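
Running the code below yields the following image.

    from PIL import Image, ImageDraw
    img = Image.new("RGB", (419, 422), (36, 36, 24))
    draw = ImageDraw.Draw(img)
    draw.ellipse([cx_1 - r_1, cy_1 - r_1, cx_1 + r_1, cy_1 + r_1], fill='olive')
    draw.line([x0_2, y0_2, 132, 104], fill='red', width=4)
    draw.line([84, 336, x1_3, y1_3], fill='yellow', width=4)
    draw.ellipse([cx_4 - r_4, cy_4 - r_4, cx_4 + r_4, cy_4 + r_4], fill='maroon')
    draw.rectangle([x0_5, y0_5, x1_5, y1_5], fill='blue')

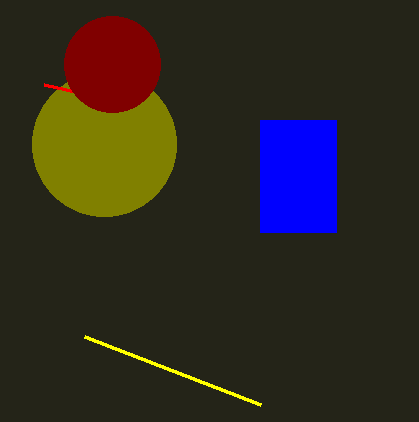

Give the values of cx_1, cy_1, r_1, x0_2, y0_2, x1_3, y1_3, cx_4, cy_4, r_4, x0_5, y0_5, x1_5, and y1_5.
cx_1 = 104, cy_1 = 144, r_1 = 72, x0_2 = 44, y0_2 = 84, x1_3 = 260, y1_3 = 404, cx_4 = 112, cy_4 = 64, r_4 = 48, x0_5 = 260, y0_5 = 120, x1_5 = 336, y1_5 = 232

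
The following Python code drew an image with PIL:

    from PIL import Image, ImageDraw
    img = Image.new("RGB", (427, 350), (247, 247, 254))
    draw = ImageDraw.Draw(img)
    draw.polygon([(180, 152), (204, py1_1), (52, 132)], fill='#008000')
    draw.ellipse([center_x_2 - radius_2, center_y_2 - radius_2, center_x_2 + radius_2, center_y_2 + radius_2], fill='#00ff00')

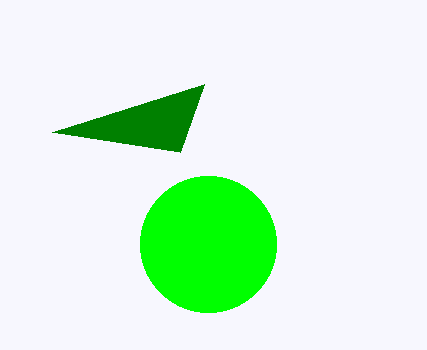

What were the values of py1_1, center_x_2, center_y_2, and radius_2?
py1_1 = 84
center_x_2 = 208
center_y_2 = 244
radius_2 = 68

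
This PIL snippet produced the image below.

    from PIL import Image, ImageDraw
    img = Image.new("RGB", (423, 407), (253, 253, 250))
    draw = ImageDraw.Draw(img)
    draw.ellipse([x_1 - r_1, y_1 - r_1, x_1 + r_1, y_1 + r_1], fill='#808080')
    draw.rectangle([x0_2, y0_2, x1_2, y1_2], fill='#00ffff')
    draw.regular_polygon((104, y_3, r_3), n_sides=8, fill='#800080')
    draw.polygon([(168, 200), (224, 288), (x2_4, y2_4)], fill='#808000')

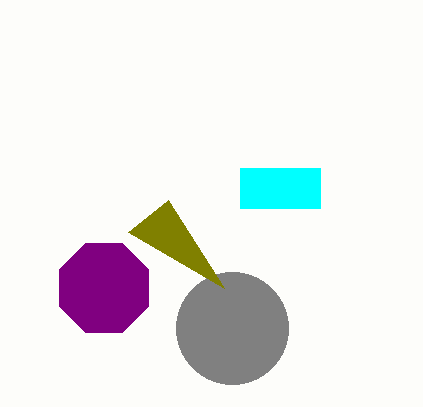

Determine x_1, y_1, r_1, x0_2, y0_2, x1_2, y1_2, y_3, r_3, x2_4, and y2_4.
x_1 = 232; y_1 = 328; r_1 = 56; x0_2 = 240; y0_2 = 168; x1_2 = 320; y1_2 = 208; y_3 = 288; r_3 = 48; x2_4 = 128; y2_4 = 232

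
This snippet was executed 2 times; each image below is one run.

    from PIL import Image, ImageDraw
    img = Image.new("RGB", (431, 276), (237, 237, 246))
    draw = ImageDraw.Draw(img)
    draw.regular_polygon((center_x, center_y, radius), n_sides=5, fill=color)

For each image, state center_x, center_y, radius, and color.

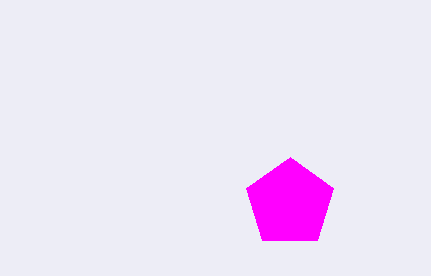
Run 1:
center_x = 290, center_y = 203, radius = 46, color = 'magenta'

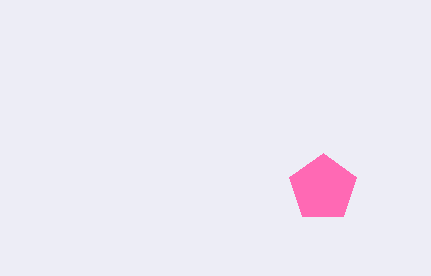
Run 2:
center_x = 323, center_y = 188, radius = 35, color = 'hotpink'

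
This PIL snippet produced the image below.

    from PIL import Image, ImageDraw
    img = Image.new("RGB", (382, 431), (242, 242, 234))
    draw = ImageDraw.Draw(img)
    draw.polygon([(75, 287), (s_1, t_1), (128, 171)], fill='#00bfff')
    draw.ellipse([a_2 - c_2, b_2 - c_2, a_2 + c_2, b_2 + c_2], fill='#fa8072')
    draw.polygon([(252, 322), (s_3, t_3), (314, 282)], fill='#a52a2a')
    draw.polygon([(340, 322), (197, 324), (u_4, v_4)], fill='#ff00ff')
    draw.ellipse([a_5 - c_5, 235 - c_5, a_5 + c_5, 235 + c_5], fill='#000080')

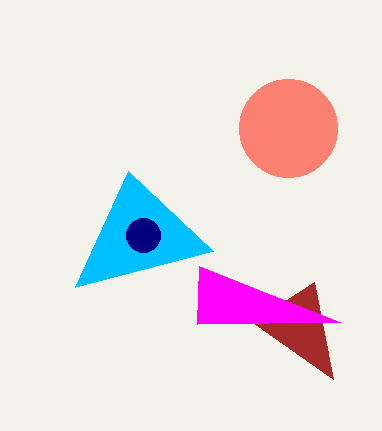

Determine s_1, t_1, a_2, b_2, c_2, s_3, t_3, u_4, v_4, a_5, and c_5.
s_1 = 213, t_1 = 251, a_2 = 288, b_2 = 128, c_2 = 49, s_3 = 333, t_3 = 379, u_4 = 199, v_4 = 266, a_5 = 143, c_5 = 17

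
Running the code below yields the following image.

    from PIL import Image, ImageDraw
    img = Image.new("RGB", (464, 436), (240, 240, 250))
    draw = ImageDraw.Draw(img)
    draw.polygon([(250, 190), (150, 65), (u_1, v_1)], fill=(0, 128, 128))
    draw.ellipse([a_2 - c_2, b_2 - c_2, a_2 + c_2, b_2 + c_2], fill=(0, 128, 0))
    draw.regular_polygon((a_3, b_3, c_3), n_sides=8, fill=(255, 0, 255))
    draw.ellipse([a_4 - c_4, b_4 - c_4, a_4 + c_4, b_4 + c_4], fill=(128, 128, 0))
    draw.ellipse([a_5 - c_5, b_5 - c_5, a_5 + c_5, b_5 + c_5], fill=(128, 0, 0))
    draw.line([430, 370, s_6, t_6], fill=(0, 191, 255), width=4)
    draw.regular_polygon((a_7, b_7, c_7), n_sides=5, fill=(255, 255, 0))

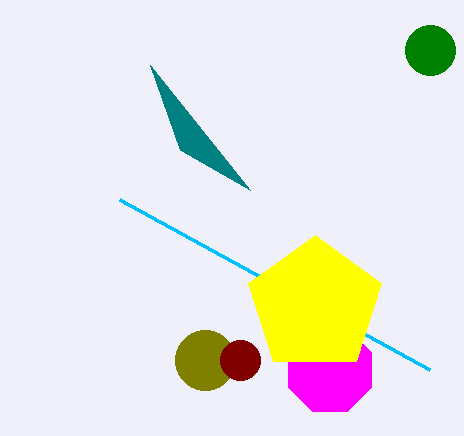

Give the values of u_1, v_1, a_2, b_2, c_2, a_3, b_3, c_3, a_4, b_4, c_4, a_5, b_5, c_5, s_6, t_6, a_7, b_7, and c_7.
u_1 = 180
v_1 = 150
a_2 = 430
b_2 = 50
c_2 = 25
a_3 = 330
b_3 = 370
c_3 = 45
a_4 = 205
b_4 = 360
c_4 = 30
a_5 = 240
b_5 = 360
c_5 = 20
s_6 = 120
t_6 = 200
a_7 = 315
b_7 = 305
c_7 = 70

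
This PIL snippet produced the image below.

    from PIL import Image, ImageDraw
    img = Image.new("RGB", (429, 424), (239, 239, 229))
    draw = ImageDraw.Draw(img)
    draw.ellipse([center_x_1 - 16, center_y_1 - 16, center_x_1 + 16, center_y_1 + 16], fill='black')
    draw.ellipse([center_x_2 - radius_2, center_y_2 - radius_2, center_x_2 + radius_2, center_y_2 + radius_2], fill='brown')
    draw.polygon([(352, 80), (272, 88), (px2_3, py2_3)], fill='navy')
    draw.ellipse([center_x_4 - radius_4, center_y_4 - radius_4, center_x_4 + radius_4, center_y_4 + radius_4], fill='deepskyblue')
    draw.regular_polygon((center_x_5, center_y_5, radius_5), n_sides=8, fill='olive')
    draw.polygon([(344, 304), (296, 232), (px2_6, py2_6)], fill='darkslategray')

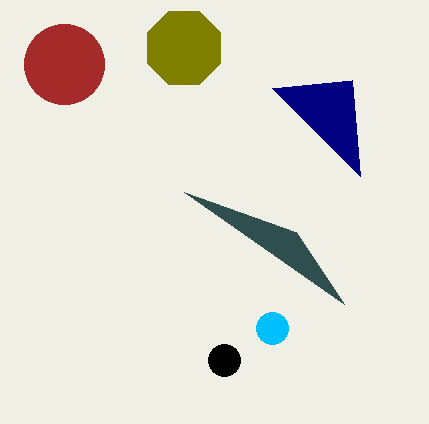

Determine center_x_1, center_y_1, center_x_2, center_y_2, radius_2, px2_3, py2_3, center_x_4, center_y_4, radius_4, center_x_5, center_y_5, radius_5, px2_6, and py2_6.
center_x_1 = 224
center_y_1 = 360
center_x_2 = 64
center_y_2 = 64
radius_2 = 40
px2_3 = 360
py2_3 = 176
center_x_4 = 272
center_y_4 = 328
radius_4 = 16
center_x_5 = 184
center_y_5 = 48
radius_5 = 40
px2_6 = 184
py2_6 = 192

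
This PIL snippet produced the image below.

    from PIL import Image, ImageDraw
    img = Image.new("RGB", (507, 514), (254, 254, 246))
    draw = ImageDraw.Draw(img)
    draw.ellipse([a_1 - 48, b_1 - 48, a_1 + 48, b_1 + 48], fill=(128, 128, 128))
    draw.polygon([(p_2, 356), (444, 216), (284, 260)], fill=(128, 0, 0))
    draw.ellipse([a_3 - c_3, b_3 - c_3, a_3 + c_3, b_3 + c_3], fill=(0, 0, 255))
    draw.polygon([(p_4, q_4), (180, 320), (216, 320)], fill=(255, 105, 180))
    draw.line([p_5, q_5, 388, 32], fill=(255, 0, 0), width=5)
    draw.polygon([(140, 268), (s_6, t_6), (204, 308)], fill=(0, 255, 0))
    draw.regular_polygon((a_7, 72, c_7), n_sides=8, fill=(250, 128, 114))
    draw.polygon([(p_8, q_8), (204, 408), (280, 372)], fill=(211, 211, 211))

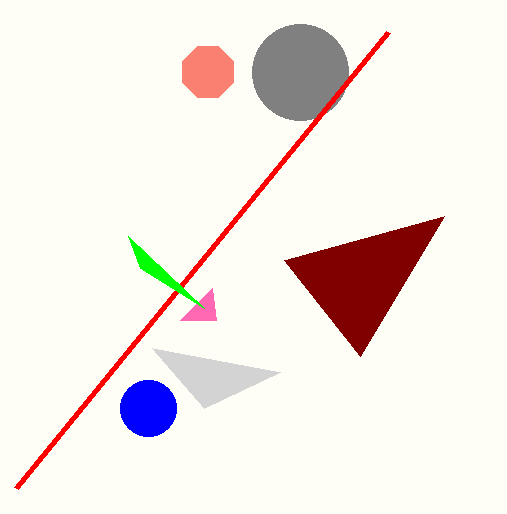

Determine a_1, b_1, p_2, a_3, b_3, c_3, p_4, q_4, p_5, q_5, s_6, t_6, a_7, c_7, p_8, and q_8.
a_1 = 300
b_1 = 72
p_2 = 360
a_3 = 148
b_3 = 408
c_3 = 28
p_4 = 212
q_4 = 288
p_5 = 16
q_5 = 488
s_6 = 128
t_6 = 236
a_7 = 208
c_7 = 28
p_8 = 152
q_8 = 348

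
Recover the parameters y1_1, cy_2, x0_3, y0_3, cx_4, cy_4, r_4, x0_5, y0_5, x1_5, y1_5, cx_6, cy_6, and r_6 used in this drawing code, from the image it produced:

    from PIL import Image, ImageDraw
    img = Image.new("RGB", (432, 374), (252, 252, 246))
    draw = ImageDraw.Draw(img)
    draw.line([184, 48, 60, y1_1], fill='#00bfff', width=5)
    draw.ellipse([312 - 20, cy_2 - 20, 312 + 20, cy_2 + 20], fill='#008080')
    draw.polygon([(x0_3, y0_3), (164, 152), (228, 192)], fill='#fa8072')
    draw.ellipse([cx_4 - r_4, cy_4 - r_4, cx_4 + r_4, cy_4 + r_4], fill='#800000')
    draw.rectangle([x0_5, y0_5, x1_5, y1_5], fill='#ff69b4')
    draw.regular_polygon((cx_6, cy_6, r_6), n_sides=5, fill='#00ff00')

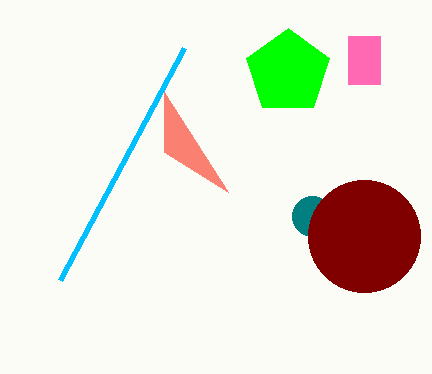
y1_1 = 280; cy_2 = 216; x0_3 = 164; y0_3 = 92; cx_4 = 364; cy_4 = 236; r_4 = 56; x0_5 = 348; y0_5 = 36; x1_5 = 380; y1_5 = 84; cx_6 = 288; cy_6 = 72; r_6 = 44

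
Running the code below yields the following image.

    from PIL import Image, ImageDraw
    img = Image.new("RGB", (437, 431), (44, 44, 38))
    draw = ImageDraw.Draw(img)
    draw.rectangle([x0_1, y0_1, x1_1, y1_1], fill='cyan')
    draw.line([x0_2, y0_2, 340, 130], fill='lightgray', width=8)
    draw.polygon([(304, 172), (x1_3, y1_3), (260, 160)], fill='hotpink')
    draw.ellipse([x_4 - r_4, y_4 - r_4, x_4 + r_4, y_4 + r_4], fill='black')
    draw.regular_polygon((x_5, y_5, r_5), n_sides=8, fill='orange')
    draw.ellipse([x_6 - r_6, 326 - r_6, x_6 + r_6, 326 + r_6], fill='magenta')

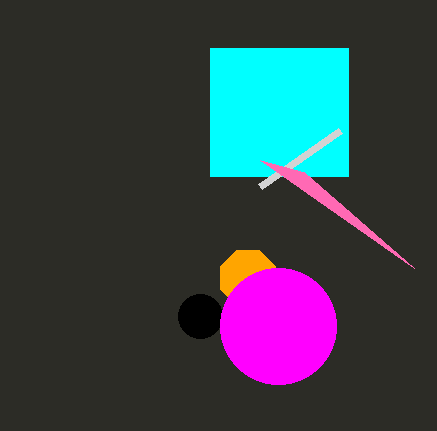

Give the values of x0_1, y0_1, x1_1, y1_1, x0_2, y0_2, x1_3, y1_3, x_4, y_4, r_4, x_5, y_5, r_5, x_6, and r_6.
x0_1 = 210
y0_1 = 48
x1_1 = 348
y1_1 = 176
x0_2 = 260
y0_2 = 186
x1_3 = 414
y1_3 = 268
x_4 = 200
y_4 = 316
r_4 = 22
x_5 = 248
y_5 = 278
r_5 = 30
x_6 = 278
r_6 = 58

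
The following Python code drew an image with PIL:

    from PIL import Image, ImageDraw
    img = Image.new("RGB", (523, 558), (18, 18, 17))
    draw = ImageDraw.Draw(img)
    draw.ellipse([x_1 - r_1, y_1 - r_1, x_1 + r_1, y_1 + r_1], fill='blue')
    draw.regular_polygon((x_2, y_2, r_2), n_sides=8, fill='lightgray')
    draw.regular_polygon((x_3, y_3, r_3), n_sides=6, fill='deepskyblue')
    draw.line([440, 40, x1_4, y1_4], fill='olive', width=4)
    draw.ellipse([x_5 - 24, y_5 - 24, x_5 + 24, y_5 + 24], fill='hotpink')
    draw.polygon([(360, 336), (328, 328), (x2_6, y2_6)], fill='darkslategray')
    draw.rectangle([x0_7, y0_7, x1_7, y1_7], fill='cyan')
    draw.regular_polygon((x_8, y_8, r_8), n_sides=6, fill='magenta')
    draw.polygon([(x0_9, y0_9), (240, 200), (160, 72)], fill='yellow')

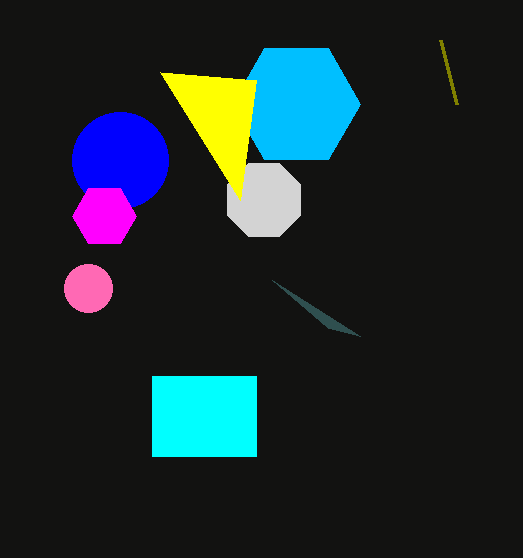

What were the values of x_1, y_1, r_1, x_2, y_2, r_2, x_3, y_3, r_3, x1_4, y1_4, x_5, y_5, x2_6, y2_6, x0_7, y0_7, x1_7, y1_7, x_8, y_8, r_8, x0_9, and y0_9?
x_1 = 120; y_1 = 160; r_1 = 48; x_2 = 264; y_2 = 200; r_2 = 40; x_3 = 296; y_3 = 104; r_3 = 64; x1_4 = 456; y1_4 = 104; x_5 = 88; y_5 = 288; x2_6 = 272; y2_6 = 280; x0_7 = 152; y0_7 = 376; x1_7 = 256; y1_7 = 456; x_8 = 104; y_8 = 216; r_8 = 32; x0_9 = 256; y0_9 = 80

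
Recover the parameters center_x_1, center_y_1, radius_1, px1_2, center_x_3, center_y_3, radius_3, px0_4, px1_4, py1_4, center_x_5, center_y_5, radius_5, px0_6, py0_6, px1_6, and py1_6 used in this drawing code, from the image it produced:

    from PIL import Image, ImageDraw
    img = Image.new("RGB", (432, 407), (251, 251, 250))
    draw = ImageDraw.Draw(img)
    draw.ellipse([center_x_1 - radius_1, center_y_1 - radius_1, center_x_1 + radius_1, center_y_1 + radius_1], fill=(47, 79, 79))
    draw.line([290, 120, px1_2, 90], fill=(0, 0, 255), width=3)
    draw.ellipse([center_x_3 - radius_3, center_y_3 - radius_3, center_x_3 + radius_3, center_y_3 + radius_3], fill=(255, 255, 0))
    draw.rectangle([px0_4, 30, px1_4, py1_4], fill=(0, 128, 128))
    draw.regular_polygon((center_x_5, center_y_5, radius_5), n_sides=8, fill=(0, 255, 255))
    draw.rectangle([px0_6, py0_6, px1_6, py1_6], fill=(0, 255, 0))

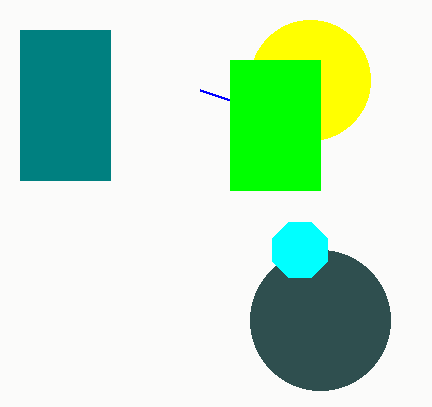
center_x_1 = 320; center_y_1 = 320; radius_1 = 70; px1_2 = 200; center_x_3 = 310; center_y_3 = 80; radius_3 = 60; px0_4 = 20; px1_4 = 110; py1_4 = 180; center_x_5 = 300; center_y_5 = 250; radius_5 = 30; px0_6 = 230; py0_6 = 60; px1_6 = 320; py1_6 = 190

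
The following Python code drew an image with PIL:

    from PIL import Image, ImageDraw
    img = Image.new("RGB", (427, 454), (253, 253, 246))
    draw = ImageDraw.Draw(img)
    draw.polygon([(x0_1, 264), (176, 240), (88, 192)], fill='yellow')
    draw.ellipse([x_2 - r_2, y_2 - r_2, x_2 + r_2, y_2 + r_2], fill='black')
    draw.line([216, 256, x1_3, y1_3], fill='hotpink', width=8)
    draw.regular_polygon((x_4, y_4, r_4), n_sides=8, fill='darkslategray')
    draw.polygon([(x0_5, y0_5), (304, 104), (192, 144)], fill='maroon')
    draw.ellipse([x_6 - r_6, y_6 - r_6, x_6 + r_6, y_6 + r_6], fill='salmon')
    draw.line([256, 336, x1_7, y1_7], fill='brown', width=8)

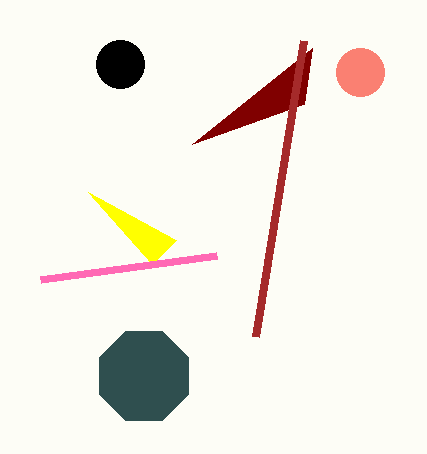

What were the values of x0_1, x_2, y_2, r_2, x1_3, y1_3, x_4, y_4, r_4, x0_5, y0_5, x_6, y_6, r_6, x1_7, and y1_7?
x0_1 = 152; x_2 = 120; y_2 = 64; r_2 = 24; x1_3 = 40; y1_3 = 280; x_4 = 144; y_4 = 376; r_4 = 48; x0_5 = 312; y0_5 = 48; x_6 = 360; y_6 = 72; r_6 = 24; x1_7 = 304; y1_7 = 40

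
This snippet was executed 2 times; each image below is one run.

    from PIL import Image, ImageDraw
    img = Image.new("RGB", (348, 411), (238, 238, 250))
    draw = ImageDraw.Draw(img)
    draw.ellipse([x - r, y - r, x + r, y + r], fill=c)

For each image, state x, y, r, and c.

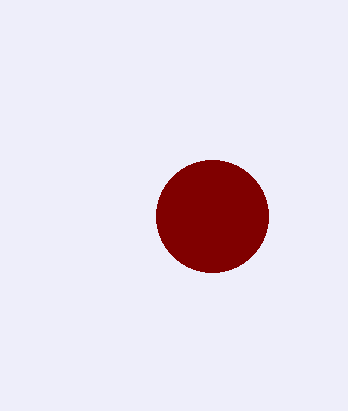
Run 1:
x = 212; y = 216; r = 56; c = 'maroon'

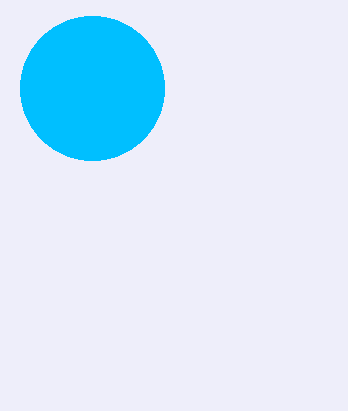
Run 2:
x = 92, y = 88, r = 72, c = 'deepskyblue'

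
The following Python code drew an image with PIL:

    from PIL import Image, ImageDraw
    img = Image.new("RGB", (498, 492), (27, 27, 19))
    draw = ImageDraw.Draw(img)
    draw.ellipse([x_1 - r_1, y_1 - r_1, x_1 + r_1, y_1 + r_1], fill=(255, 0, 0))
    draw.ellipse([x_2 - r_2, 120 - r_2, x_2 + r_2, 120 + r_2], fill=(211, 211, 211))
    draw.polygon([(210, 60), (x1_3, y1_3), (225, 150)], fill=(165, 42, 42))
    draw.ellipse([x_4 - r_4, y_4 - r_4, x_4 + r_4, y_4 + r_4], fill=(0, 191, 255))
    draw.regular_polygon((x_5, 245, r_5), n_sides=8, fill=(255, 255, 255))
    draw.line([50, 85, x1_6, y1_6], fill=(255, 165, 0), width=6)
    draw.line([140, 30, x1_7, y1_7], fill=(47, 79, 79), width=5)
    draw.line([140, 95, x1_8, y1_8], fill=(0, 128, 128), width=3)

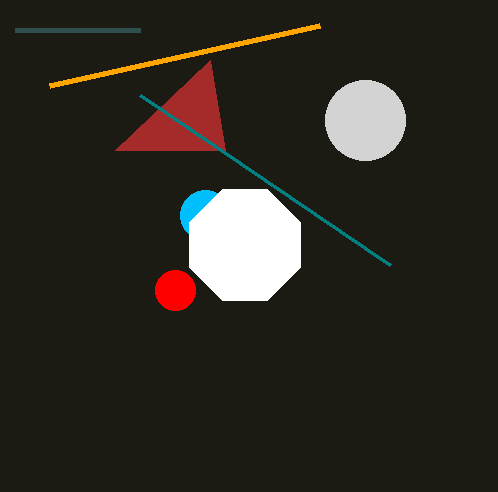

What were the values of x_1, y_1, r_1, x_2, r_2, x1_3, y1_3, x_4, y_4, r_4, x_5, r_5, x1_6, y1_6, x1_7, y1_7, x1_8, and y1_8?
x_1 = 175
y_1 = 290
r_1 = 20
x_2 = 365
r_2 = 40
x1_3 = 115
y1_3 = 150
x_4 = 205
y_4 = 215
r_4 = 25
x_5 = 245
r_5 = 60
x1_6 = 320
y1_6 = 25
x1_7 = 15
y1_7 = 30
x1_8 = 390
y1_8 = 265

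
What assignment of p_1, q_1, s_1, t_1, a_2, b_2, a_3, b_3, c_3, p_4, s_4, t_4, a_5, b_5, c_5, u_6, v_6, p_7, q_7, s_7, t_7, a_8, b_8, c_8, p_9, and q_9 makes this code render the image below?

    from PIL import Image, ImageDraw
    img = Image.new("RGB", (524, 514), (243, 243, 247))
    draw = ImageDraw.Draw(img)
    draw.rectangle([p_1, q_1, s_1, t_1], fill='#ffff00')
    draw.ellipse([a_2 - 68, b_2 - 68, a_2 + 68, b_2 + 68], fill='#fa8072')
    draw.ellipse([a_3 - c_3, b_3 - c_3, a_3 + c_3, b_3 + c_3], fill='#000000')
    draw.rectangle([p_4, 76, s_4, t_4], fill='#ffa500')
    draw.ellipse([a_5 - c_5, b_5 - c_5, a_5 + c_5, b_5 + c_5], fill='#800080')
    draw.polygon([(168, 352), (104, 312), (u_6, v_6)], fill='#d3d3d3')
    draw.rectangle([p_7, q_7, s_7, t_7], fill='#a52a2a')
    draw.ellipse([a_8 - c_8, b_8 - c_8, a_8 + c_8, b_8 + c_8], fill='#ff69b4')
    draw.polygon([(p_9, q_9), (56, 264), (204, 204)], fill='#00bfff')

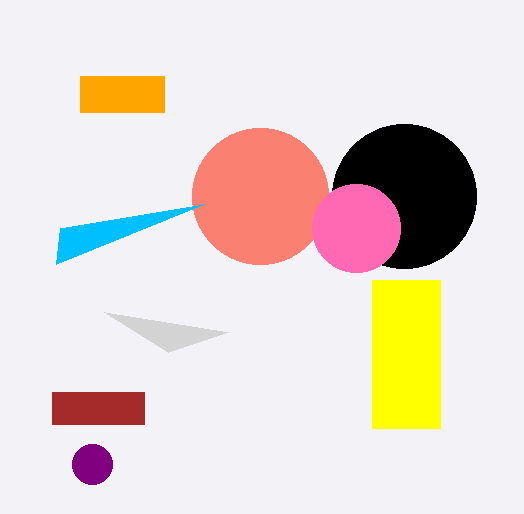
p_1 = 372
q_1 = 280
s_1 = 440
t_1 = 428
a_2 = 260
b_2 = 196
a_3 = 404
b_3 = 196
c_3 = 72
p_4 = 80
s_4 = 164
t_4 = 112
a_5 = 92
b_5 = 464
c_5 = 20
u_6 = 228
v_6 = 332
p_7 = 52
q_7 = 392
s_7 = 144
t_7 = 424
a_8 = 356
b_8 = 228
c_8 = 44
p_9 = 60
q_9 = 228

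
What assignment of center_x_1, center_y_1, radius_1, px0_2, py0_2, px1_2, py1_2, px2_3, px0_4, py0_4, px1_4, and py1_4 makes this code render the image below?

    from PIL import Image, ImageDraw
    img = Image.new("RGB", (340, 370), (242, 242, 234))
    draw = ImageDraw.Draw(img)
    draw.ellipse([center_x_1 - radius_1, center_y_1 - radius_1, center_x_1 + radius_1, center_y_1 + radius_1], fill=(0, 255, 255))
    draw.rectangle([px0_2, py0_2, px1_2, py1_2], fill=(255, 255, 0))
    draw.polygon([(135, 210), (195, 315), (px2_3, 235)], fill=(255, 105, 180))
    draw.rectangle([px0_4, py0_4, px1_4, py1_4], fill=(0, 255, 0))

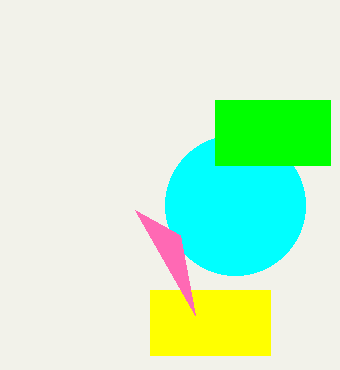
center_x_1 = 235, center_y_1 = 205, radius_1 = 70, px0_2 = 150, py0_2 = 290, px1_2 = 270, py1_2 = 355, px2_3 = 180, px0_4 = 215, py0_4 = 100, px1_4 = 330, py1_4 = 165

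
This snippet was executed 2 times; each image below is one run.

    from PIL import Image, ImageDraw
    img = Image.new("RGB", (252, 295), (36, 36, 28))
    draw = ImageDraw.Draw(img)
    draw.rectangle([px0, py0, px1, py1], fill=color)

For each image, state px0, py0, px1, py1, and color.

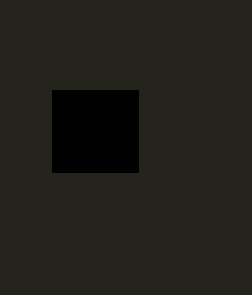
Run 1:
px0 = 52, py0 = 90, px1 = 138, py1 = 172, color = 'black'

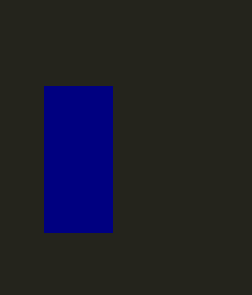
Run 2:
px0 = 44; py0 = 86; px1 = 112; py1 = 232; color = 'navy'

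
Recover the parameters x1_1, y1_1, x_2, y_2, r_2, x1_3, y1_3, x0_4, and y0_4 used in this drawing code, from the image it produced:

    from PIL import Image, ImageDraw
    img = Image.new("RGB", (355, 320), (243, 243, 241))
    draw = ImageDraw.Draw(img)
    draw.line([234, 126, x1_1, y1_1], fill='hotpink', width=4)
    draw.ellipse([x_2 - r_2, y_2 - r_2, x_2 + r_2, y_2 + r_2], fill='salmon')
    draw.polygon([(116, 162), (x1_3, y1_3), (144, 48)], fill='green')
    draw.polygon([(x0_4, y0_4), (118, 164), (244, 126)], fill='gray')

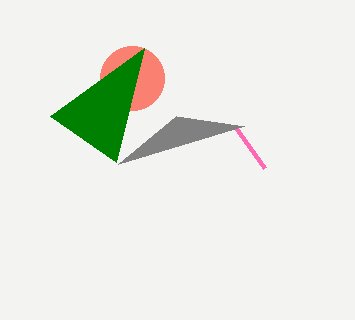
x1_1 = 264
y1_1 = 168
x_2 = 132
y_2 = 78
r_2 = 32
x1_3 = 50
y1_3 = 116
x0_4 = 176
y0_4 = 116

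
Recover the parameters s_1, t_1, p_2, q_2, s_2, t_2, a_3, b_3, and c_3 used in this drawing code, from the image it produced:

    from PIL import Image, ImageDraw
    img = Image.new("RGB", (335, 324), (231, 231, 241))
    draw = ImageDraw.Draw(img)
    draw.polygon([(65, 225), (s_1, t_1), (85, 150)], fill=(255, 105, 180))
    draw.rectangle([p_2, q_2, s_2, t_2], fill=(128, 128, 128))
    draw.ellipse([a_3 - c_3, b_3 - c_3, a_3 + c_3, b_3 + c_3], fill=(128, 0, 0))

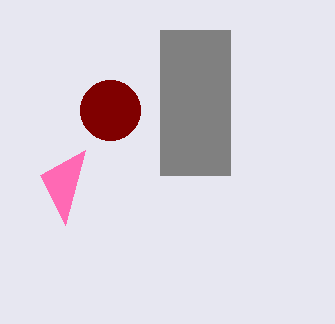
s_1 = 40; t_1 = 175; p_2 = 160; q_2 = 30; s_2 = 230; t_2 = 175; a_3 = 110; b_3 = 110; c_3 = 30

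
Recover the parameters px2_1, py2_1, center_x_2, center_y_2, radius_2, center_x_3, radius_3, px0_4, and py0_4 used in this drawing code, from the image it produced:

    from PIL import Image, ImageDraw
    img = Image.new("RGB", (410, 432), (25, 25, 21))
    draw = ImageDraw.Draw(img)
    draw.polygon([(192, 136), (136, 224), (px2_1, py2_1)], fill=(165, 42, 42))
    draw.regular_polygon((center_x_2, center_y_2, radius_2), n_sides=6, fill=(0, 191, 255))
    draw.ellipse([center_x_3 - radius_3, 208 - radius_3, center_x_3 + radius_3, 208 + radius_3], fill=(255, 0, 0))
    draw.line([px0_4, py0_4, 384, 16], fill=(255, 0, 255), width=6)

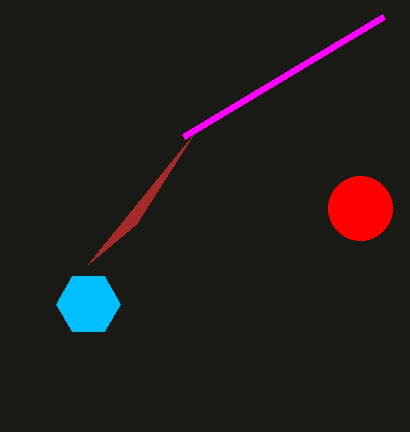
px2_1 = 88; py2_1 = 264; center_x_2 = 88; center_y_2 = 304; radius_2 = 32; center_x_3 = 360; radius_3 = 32; px0_4 = 184; py0_4 = 136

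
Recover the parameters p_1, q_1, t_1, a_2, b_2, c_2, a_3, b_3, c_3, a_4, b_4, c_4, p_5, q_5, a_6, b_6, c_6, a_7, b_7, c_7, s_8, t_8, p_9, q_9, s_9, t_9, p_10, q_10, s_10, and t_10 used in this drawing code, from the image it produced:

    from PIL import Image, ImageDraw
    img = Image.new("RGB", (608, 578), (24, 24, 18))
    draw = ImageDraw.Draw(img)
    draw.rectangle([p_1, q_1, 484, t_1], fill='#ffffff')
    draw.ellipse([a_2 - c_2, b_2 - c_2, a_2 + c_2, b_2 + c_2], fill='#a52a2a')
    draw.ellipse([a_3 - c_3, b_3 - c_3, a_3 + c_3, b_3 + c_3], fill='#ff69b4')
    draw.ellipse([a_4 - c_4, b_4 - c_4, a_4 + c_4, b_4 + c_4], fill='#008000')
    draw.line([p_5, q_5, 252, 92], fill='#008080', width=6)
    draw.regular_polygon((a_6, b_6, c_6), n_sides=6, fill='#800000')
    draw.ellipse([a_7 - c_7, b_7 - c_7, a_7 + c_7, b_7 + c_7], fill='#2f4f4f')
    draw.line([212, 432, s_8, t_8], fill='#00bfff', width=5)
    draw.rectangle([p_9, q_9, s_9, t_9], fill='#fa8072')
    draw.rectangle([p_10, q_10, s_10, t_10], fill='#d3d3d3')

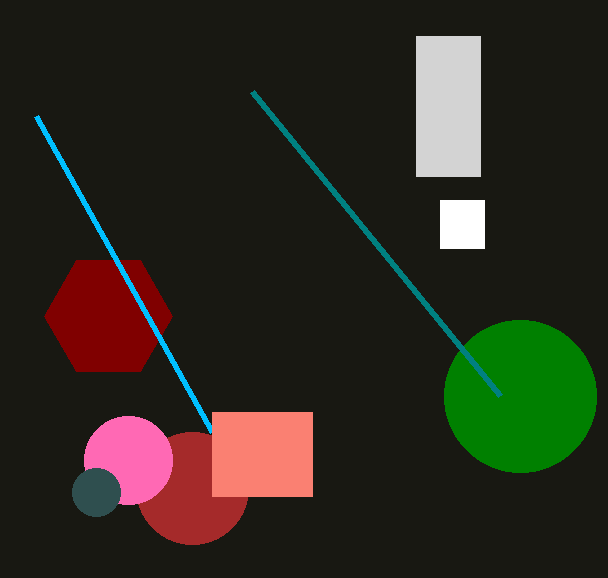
p_1 = 440
q_1 = 200
t_1 = 248
a_2 = 192
b_2 = 488
c_2 = 56
a_3 = 128
b_3 = 460
c_3 = 44
a_4 = 520
b_4 = 396
c_4 = 76
p_5 = 500
q_5 = 396
a_6 = 108
b_6 = 316
c_6 = 64
a_7 = 96
b_7 = 492
c_7 = 24
s_8 = 36
t_8 = 116
p_9 = 212
q_9 = 412
s_9 = 312
t_9 = 496
p_10 = 416
q_10 = 36
s_10 = 480
t_10 = 176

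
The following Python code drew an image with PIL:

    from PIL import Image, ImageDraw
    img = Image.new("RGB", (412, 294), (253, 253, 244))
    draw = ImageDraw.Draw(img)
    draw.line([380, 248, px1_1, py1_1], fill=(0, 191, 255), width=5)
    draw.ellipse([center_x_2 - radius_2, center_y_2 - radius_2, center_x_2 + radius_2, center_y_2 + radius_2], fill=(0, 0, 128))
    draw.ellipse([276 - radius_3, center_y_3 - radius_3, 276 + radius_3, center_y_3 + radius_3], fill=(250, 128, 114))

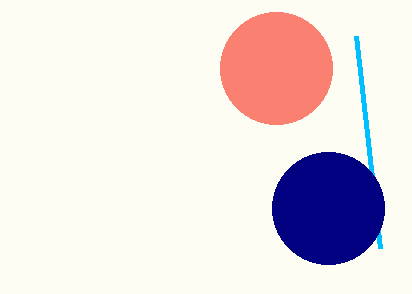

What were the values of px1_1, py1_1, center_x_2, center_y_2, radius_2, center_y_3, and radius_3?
px1_1 = 356
py1_1 = 36
center_x_2 = 328
center_y_2 = 208
radius_2 = 56
center_y_3 = 68
radius_3 = 56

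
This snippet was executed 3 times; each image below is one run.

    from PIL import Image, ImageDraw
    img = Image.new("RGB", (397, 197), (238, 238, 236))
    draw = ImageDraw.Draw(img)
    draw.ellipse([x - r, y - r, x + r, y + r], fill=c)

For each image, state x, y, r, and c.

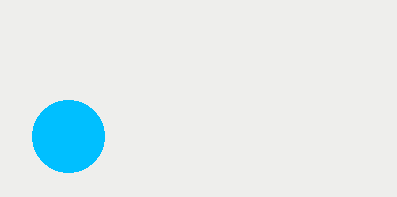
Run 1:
x = 68
y = 136
r = 36
c = 'deepskyblue'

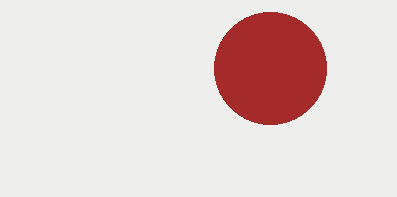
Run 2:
x = 270, y = 68, r = 56, c = 'brown'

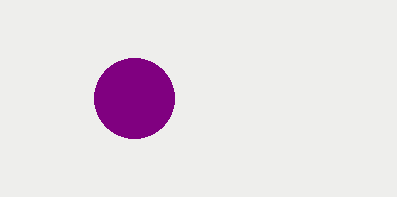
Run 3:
x = 134, y = 98, r = 40, c = 'purple'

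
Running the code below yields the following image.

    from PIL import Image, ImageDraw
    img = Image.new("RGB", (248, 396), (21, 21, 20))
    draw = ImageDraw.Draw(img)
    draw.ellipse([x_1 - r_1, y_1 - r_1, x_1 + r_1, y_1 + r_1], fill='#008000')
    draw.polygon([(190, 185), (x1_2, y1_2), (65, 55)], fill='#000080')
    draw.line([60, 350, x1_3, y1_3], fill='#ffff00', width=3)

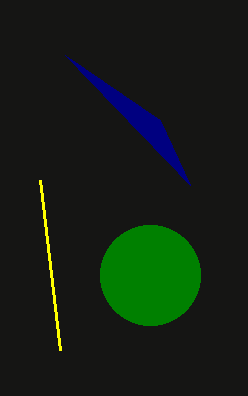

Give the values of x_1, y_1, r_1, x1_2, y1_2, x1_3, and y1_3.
x_1 = 150
y_1 = 275
r_1 = 50
x1_2 = 160
y1_2 = 120
x1_3 = 40
y1_3 = 180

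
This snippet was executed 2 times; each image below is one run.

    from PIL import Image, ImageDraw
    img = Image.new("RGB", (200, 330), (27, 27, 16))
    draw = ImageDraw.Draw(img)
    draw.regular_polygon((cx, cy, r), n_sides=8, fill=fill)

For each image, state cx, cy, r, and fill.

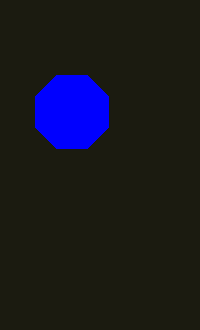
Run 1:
cx = 72; cy = 112; r = 40; fill = 'blue'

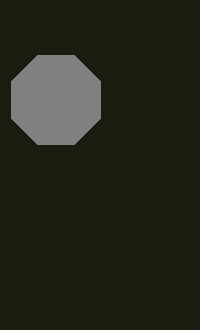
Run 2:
cx = 56; cy = 100; r = 48; fill = 'gray'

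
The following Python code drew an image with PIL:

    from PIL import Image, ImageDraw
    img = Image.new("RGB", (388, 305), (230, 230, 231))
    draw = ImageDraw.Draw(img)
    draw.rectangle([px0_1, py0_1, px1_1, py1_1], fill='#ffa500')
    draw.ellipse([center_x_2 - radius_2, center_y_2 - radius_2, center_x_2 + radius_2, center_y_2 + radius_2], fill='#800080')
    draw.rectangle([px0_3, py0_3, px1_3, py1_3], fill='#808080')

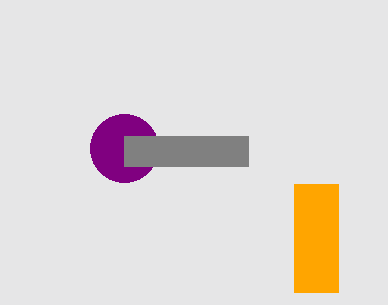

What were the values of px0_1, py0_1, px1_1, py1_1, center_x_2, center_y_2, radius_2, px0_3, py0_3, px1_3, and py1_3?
px0_1 = 294, py0_1 = 184, px1_1 = 338, py1_1 = 292, center_x_2 = 124, center_y_2 = 148, radius_2 = 34, px0_3 = 124, py0_3 = 136, px1_3 = 248, py1_3 = 166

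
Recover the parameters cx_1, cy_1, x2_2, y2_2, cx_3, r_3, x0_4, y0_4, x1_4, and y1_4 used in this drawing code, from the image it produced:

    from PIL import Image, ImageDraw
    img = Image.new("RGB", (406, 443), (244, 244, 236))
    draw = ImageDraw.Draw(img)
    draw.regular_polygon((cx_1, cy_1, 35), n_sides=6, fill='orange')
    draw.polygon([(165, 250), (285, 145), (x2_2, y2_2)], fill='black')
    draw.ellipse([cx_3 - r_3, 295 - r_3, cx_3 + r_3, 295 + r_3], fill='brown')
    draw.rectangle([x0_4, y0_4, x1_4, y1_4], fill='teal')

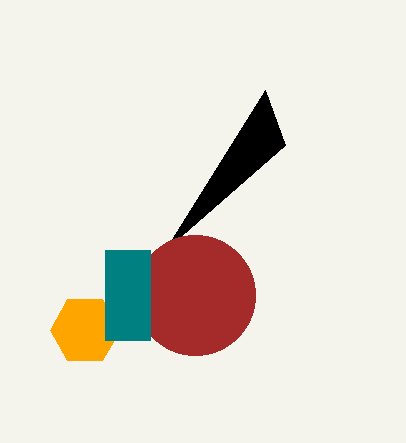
cx_1 = 85; cy_1 = 330; x2_2 = 265; y2_2 = 90; cx_3 = 195; r_3 = 60; x0_4 = 105; y0_4 = 250; x1_4 = 150; y1_4 = 340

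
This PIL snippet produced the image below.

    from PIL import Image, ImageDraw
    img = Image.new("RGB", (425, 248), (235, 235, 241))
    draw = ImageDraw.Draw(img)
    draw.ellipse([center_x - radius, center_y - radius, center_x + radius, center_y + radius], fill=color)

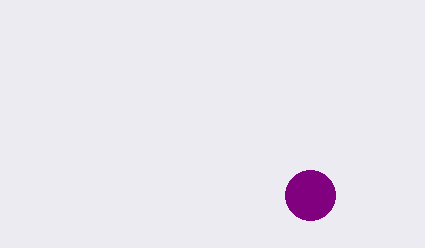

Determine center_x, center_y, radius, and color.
center_x = 310
center_y = 195
radius = 25
color = 'purple'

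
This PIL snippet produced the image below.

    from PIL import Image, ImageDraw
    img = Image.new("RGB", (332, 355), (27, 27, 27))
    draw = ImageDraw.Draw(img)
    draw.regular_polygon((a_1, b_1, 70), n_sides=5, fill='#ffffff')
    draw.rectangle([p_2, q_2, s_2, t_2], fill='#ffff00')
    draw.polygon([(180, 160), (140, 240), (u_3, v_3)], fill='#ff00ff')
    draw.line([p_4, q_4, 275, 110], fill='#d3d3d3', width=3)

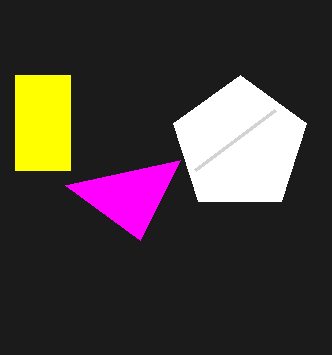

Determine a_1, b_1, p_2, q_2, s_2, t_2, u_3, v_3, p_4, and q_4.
a_1 = 240
b_1 = 145
p_2 = 15
q_2 = 75
s_2 = 70
t_2 = 170
u_3 = 65
v_3 = 185
p_4 = 195
q_4 = 170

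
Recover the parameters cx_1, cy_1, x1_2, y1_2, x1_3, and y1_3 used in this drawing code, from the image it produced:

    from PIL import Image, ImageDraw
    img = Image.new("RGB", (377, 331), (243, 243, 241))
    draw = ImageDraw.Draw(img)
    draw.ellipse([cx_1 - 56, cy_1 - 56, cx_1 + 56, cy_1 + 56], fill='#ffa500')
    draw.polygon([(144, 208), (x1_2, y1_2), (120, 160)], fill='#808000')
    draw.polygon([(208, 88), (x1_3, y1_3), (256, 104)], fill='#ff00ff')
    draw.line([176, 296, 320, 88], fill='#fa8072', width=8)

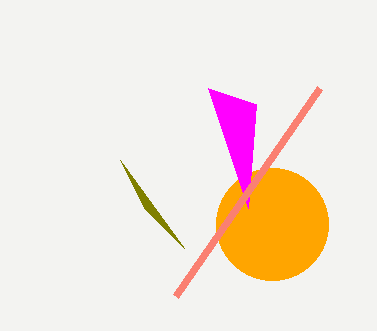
cx_1 = 272
cy_1 = 224
x1_2 = 184
y1_2 = 248
x1_3 = 248
y1_3 = 208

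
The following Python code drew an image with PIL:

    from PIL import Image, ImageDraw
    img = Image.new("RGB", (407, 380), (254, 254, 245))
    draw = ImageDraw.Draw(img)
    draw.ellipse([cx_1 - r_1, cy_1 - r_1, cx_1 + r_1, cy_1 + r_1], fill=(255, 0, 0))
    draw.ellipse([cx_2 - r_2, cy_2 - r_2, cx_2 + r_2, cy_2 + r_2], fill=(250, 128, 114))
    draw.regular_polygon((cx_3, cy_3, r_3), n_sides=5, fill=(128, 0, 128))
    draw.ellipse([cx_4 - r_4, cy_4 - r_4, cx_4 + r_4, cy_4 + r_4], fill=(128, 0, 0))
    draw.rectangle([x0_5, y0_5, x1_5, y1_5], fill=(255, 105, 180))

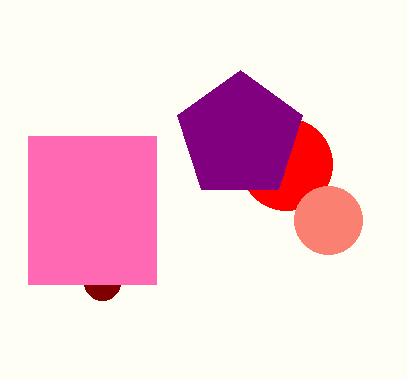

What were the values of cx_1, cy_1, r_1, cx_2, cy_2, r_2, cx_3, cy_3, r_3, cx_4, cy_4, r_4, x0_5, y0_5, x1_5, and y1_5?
cx_1 = 286, cy_1 = 164, r_1 = 46, cx_2 = 328, cy_2 = 220, r_2 = 34, cx_3 = 240, cy_3 = 136, r_3 = 66, cx_4 = 102, cy_4 = 282, r_4 = 18, x0_5 = 28, y0_5 = 136, x1_5 = 156, y1_5 = 284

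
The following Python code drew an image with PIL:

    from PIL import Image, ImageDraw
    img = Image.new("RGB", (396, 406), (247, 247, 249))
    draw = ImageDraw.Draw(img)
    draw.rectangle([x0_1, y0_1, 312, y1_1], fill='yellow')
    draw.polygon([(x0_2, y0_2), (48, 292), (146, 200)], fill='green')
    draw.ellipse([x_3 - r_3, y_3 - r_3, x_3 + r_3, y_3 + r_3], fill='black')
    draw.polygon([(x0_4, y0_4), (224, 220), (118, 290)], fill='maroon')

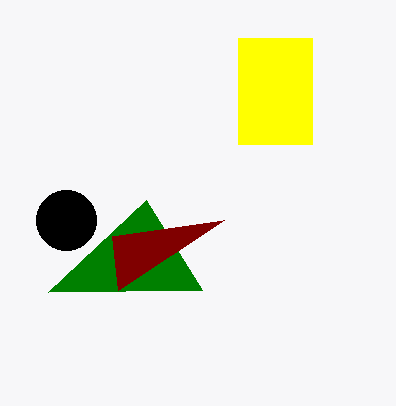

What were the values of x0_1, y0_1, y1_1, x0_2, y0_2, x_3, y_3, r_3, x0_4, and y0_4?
x0_1 = 238
y0_1 = 38
y1_1 = 144
x0_2 = 202
y0_2 = 290
x_3 = 66
y_3 = 220
r_3 = 30
x0_4 = 112
y0_4 = 236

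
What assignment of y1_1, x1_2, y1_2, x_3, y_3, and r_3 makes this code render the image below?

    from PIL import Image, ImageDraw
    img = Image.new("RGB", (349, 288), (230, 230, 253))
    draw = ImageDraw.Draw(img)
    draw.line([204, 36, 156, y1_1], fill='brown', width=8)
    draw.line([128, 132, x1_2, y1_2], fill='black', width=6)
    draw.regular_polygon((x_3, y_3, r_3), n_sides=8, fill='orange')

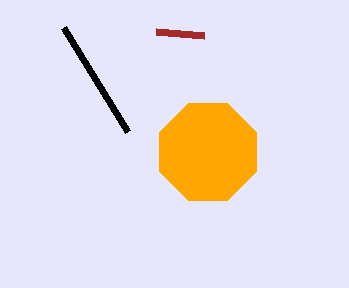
y1_1 = 32, x1_2 = 64, y1_2 = 28, x_3 = 208, y_3 = 152, r_3 = 52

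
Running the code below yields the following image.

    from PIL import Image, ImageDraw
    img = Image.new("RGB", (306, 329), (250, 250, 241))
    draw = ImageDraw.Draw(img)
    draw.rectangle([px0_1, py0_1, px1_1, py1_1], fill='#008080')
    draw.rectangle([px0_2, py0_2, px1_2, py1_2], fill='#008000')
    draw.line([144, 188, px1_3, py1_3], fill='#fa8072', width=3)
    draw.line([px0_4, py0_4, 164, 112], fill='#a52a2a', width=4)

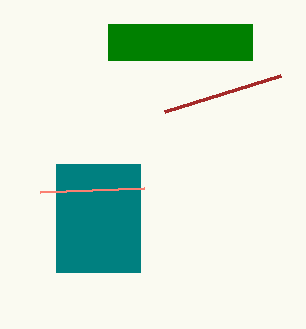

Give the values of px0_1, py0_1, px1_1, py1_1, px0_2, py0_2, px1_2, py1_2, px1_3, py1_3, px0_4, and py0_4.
px0_1 = 56; py0_1 = 164; px1_1 = 140; py1_1 = 272; px0_2 = 108; py0_2 = 24; px1_2 = 252; py1_2 = 60; px1_3 = 40; py1_3 = 192; px0_4 = 280; py0_4 = 76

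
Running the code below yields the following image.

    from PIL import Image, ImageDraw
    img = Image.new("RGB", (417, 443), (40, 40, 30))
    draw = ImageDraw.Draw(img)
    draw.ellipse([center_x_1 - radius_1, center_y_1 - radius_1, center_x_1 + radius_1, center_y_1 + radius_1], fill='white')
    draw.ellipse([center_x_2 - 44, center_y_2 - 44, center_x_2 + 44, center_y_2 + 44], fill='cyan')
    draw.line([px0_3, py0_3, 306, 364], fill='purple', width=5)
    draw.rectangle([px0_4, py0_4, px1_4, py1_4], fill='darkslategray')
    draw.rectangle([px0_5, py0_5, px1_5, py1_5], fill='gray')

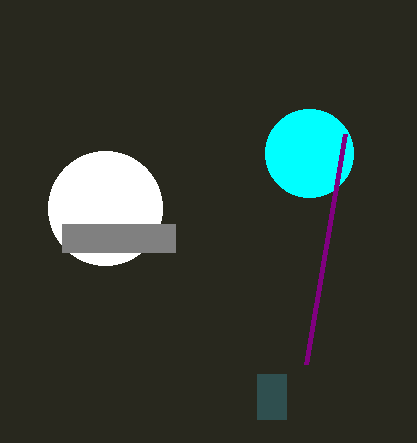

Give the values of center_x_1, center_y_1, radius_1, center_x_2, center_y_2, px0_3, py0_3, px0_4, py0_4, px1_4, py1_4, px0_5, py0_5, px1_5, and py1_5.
center_x_1 = 105
center_y_1 = 208
radius_1 = 57
center_x_2 = 309
center_y_2 = 153
px0_3 = 345
py0_3 = 134
px0_4 = 257
py0_4 = 374
px1_4 = 286
py1_4 = 419
px0_5 = 62
py0_5 = 224
px1_5 = 175
py1_5 = 252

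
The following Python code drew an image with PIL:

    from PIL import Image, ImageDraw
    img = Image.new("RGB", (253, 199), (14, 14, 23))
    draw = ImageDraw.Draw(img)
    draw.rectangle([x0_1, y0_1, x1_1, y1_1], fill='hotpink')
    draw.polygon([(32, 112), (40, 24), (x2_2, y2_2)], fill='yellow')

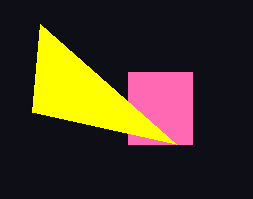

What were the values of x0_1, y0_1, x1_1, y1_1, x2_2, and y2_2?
x0_1 = 128
y0_1 = 72
x1_1 = 192
y1_1 = 144
x2_2 = 176
y2_2 = 144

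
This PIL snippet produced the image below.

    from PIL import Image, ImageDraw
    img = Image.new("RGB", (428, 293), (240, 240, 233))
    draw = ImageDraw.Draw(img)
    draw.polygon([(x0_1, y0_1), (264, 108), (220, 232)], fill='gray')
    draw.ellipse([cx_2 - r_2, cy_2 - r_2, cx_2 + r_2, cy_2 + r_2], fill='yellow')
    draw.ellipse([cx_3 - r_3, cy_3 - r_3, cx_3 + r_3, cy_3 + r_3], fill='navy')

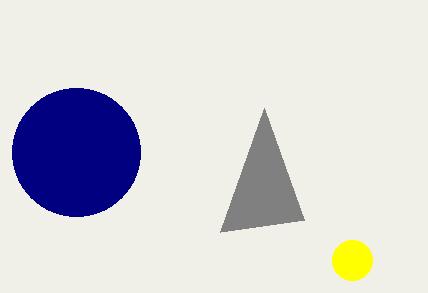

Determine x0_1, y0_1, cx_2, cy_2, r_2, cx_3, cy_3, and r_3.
x0_1 = 304
y0_1 = 220
cx_2 = 352
cy_2 = 260
r_2 = 20
cx_3 = 76
cy_3 = 152
r_3 = 64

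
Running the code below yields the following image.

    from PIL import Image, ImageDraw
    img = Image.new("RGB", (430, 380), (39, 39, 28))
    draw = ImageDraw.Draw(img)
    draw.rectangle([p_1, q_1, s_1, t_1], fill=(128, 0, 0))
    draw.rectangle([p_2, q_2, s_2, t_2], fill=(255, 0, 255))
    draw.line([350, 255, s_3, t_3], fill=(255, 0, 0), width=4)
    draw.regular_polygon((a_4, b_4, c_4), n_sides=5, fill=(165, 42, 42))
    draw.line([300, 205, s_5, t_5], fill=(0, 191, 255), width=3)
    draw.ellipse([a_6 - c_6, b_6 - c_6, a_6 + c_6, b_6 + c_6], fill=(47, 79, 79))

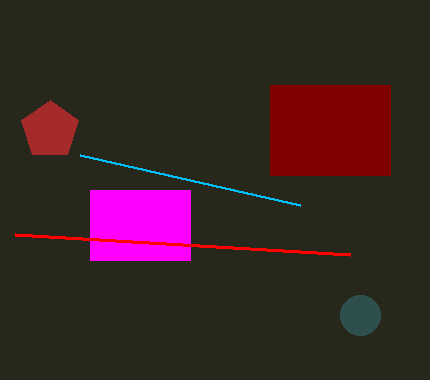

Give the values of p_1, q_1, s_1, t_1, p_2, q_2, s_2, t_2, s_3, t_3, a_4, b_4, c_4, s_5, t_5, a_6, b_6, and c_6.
p_1 = 270; q_1 = 85; s_1 = 390; t_1 = 175; p_2 = 90; q_2 = 190; s_2 = 190; t_2 = 260; s_3 = 15; t_3 = 235; a_4 = 50; b_4 = 130; c_4 = 30; s_5 = 80; t_5 = 155; a_6 = 360; b_6 = 315; c_6 = 20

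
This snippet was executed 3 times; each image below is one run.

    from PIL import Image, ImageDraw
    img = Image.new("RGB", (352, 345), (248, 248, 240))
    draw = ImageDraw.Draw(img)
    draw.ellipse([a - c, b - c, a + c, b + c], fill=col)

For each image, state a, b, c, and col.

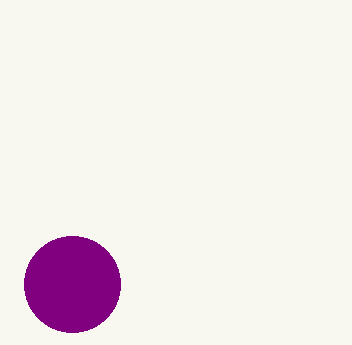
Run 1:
a = 72, b = 284, c = 48, col = 'purple'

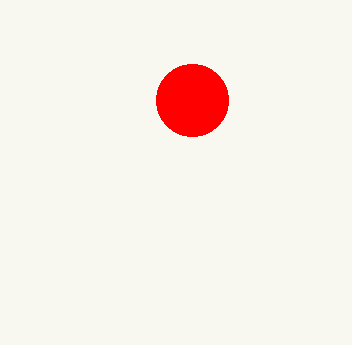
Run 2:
a = 192
b = 100
c = 36
col = 'red'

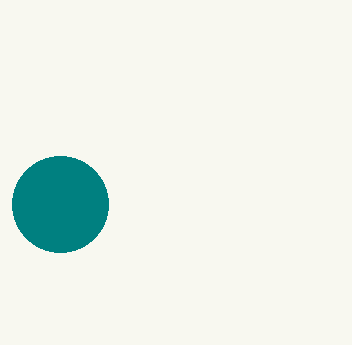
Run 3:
a = 60
b = 204
c = 48
col = 'teal'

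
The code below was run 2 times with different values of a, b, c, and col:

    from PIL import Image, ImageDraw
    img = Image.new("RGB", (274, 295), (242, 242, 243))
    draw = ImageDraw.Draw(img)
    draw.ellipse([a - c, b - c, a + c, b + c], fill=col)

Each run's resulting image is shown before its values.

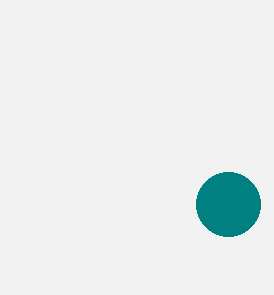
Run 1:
a = 228
b = 204
c = 32
col = 'teal'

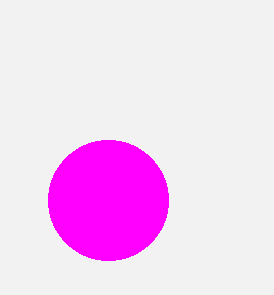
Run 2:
a = 108, b = 200, c = 60, col = 'magenta'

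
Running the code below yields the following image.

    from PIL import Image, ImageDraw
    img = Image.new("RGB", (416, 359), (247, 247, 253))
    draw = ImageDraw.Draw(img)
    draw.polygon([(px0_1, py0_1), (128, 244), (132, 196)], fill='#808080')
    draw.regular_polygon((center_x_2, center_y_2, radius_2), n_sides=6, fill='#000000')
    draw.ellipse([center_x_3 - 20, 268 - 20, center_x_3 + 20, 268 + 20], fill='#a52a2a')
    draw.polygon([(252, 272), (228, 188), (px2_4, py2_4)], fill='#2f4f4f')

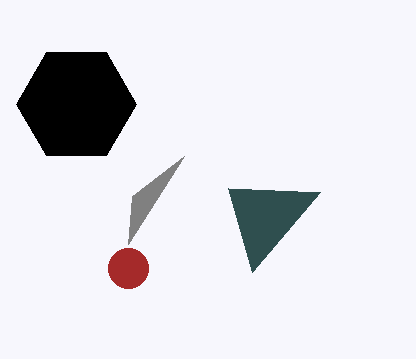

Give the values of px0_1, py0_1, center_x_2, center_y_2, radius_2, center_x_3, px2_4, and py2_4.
px0_1 = 184
py0_1 = 156
center_x_2 = 76
center_y_2 = 104
radius_2 = 60
center_x_3 = 128
px2_4 = 320
py2_4 = 192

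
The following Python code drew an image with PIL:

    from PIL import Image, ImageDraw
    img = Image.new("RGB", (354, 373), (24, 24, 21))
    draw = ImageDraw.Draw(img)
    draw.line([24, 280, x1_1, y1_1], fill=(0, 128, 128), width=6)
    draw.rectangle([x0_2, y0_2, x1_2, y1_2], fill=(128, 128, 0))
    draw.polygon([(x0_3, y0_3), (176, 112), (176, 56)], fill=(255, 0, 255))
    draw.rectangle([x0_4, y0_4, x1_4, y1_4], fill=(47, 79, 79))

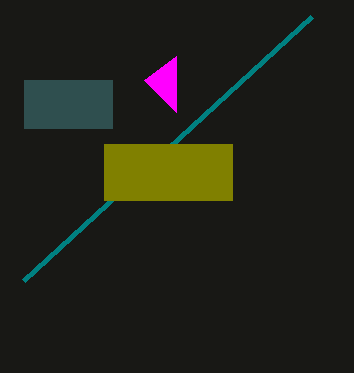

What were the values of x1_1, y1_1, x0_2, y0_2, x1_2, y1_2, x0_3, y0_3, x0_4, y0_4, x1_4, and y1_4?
x1_1 = 312, y1_1 = 16, x0_2 = 104, y0_2 = 144, x1_2 = 232, y1_2 = 200, x0_3 = 144, y0_3 = 80, x0_4 = 24, y0_4 = 80, x1_4 = 112, y1_4 = 128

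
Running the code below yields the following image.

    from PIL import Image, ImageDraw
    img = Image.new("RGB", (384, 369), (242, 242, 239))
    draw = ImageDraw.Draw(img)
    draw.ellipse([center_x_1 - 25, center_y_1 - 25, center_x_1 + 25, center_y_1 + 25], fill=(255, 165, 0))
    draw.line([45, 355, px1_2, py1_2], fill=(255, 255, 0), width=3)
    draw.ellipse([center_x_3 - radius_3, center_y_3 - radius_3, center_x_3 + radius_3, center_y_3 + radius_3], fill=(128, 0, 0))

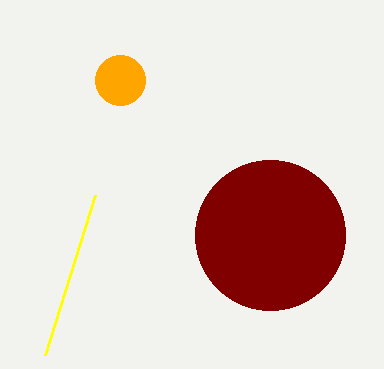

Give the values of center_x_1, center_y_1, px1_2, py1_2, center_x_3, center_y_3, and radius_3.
center_x_1 = 120
center_y_1 = 80
px1_2 = 95
py1_2 = 195
center_x_3 = 270
center_y_3 = 235
radius_3 = 75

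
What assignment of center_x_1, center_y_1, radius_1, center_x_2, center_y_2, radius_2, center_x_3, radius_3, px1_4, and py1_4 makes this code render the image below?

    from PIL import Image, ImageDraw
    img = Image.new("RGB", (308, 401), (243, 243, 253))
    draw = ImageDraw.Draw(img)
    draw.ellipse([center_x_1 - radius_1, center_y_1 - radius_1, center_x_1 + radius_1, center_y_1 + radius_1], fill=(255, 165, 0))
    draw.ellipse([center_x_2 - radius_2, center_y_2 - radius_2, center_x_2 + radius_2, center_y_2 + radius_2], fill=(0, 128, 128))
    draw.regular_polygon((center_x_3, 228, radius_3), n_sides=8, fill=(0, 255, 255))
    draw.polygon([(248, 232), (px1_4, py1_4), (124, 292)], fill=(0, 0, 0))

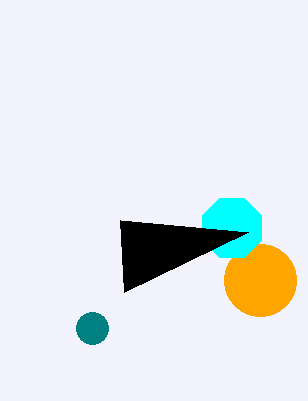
center_x_1 = 260, center_y_1 = 280, radius_1 = 36, center_x_2 = 92, center_y_2 = 328, radius_2 = 16, center_x_3 = 232, radius_3 = 32, px1_4 = 120, py1_4 = 220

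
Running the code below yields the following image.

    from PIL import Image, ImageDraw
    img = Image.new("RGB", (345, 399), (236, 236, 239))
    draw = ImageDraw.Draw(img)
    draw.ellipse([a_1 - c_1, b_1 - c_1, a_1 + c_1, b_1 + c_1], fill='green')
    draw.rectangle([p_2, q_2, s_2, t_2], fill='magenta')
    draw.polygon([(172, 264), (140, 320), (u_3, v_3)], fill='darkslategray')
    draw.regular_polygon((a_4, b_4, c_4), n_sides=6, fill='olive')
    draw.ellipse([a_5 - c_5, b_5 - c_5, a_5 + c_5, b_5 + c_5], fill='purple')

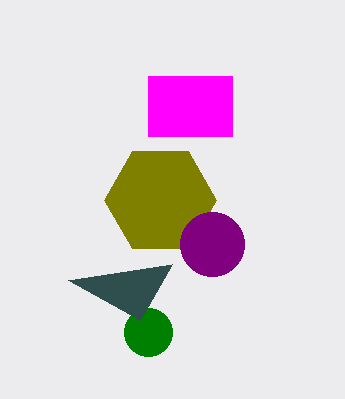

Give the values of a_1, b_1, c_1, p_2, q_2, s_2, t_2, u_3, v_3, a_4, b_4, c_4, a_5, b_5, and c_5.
a_1 = 148; b_1 = 332; c_1 = 24; p_2 = 148; q_2 = 76; s_2 = 232; t_2 = 136; u_3 = 68; v_3 = 280; a_4 = 160; b_4 = 200; c_4 = 56; a_5 = 212; b_5 = 244; c_5 = 32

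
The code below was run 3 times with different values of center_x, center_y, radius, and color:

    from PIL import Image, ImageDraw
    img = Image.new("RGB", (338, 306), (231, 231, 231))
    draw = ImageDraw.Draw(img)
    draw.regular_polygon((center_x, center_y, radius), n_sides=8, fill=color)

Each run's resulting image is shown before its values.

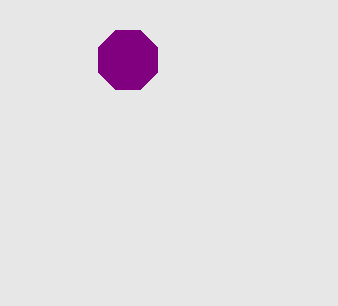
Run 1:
center_x = 128, center_y = 60, radius = 32, color = 'purple'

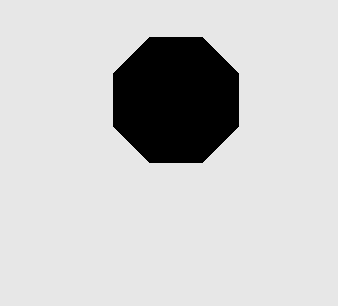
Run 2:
center_x = 176; center_y = 100; radius = 68; color = 'black'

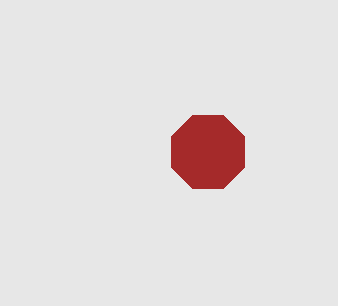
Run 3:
center_x = 208, center_y = 152, radius = 40, color = 'brown'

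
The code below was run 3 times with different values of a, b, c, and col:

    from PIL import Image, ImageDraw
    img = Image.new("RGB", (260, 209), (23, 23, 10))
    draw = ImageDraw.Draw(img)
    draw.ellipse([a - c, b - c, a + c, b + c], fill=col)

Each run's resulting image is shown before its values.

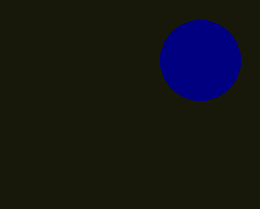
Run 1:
a = 200
b = 60
c = 40
col = 'navy'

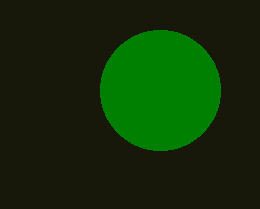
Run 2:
a = 160
b = 90
c = 60
col = 'green'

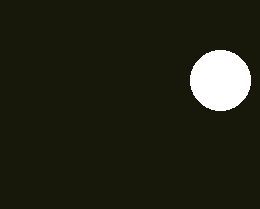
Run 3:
a = 220, b = 80, c = 30, col = 'white'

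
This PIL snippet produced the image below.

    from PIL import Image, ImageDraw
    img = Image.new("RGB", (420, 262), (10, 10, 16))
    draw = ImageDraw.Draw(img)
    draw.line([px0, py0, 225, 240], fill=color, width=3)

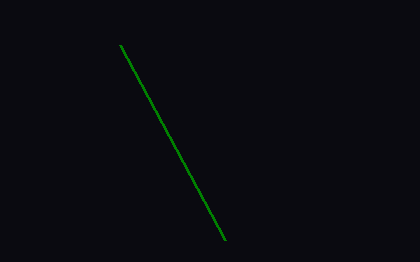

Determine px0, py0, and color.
px0 = 120; py0 = 45; color = 'green'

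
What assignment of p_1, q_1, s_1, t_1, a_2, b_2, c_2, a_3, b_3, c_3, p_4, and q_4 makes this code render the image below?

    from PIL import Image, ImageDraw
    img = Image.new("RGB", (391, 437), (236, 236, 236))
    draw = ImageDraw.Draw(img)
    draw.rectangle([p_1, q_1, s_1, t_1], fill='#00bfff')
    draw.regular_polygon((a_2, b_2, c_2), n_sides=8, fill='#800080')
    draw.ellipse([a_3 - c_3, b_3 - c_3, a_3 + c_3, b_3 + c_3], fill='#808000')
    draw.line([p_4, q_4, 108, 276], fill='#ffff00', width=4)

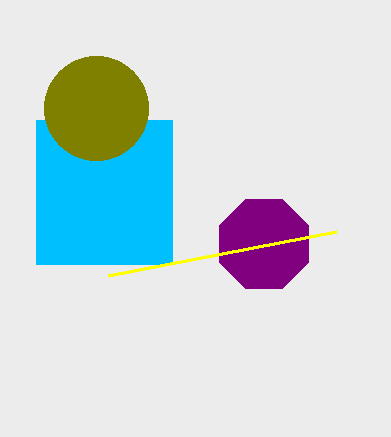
p_1 = 36, q_1 = 120, s_1 = 172, t_1 = 264, a_2 = 264, b_2 = 244, c_2 = 48, a_3 = 96, b_3 = 108, c_3 = 52, p_4 = 336, q_4 = 232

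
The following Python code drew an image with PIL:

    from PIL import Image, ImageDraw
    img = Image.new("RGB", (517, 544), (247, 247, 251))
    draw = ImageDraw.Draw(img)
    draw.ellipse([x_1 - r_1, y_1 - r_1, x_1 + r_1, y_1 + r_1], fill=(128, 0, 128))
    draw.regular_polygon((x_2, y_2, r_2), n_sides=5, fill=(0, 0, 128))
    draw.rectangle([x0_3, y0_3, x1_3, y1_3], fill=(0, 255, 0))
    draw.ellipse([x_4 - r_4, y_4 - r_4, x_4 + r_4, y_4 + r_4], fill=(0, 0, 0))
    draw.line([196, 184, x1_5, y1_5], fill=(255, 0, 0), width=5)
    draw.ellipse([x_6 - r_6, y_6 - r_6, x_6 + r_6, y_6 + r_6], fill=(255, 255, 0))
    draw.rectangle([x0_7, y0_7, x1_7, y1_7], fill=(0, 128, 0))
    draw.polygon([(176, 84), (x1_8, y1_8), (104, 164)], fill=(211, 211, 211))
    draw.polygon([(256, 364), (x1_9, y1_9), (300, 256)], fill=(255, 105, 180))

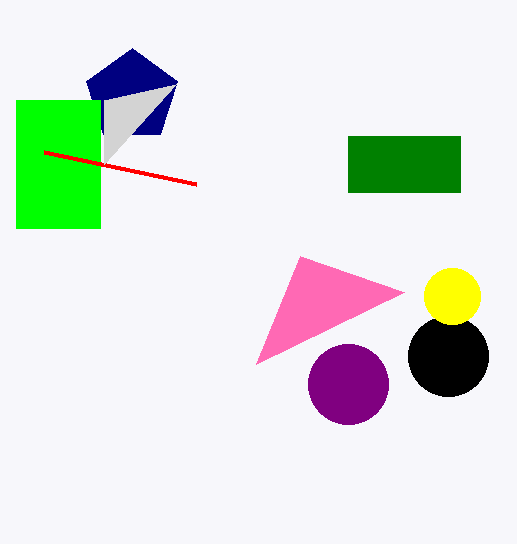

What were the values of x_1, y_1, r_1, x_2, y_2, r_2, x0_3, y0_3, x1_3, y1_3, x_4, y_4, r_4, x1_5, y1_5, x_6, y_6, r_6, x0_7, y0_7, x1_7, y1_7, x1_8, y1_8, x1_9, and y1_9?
x_1 = 348, y_1 = 384, r_1 = 40, x_2 = 132, y_2 = 96, r_2 = 48, x0_3 = 16, y0_3 = 100, x1_3 = 100, y1_3 = 228, x_4 = 448, y_4 = 356, r_4 = 40, x1_5 = 44, y1_5 = 152, x_6 = 452, y_6 = 296, r_6 = 28, x0_7 = 348, y0_7 = 136, x1_7 = 460, y1_7 = 192, x1_8 = 104, y1_8 = 100, x1_9 = 404, y1_9 = 292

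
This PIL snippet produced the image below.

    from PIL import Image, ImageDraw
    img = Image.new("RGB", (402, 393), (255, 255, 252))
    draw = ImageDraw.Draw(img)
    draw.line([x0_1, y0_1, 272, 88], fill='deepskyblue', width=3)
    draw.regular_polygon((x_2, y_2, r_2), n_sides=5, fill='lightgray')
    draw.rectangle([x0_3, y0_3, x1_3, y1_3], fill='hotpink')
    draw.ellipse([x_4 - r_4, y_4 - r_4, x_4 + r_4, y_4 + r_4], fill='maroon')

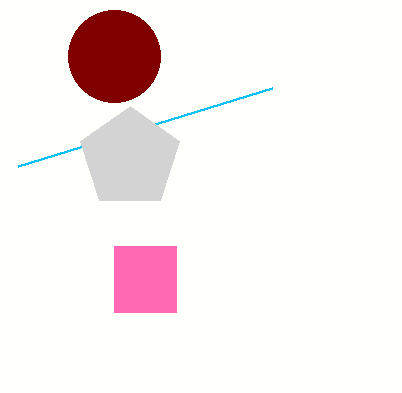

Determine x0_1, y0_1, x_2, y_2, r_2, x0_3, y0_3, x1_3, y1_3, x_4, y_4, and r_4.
x0_1 = 18; y0_1 = 166; x_2 = 130; y_2 = 158; r_2 = 52; x0_3 = 114; y0_3 = 246; x1_3 = 176; y1_3 = 312; x_4 = 114; y_4 = 56; r_4 = 46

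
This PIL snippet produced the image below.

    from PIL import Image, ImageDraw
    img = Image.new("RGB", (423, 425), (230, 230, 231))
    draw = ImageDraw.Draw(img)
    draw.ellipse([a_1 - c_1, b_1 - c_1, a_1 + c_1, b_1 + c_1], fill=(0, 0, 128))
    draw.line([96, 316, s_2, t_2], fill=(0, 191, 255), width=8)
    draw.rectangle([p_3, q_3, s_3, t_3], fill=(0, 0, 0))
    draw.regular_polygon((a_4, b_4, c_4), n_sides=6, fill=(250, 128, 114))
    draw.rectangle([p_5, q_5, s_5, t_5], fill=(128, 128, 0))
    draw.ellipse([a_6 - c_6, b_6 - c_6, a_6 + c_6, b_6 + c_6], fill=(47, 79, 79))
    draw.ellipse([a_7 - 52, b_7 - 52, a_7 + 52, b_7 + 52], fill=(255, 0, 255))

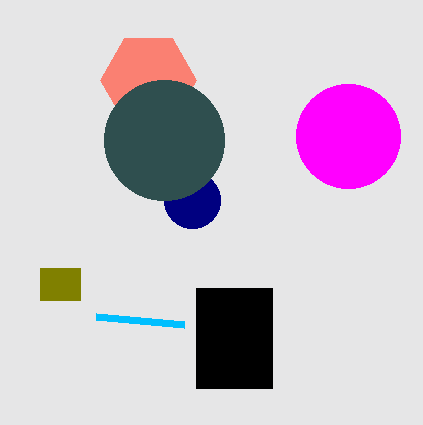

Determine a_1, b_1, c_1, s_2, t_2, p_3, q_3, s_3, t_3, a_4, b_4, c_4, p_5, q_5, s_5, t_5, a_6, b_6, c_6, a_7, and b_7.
a_1 = 192, b_1 = 200, c_1 = 28, s_2 = 184, t_2 = 324, p_3 = 196, q_3 = 288, s_3 = 272, t_3 = 388, a_4 = 148, b_4 = 80, c_4 = 48, p_5 = 40, q_5 = 268, s_5 = 80, t_5 = 300, a_6 = 164, b_6 = 140, c_6 = 60, a_7 = 348, b_7 = 136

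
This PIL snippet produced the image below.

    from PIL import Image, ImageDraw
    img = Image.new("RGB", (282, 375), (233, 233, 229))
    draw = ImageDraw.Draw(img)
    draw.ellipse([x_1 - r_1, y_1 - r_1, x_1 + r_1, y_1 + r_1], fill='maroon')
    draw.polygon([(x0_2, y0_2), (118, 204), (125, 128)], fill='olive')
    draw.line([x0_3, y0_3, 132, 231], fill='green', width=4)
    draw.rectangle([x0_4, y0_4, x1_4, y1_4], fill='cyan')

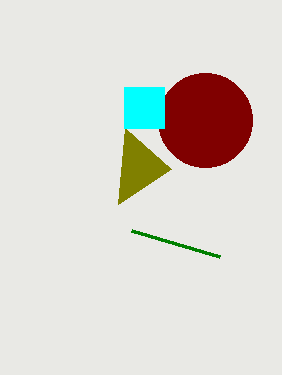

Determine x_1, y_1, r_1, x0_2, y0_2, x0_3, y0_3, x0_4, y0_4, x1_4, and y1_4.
x_1 = 205
y_1 = 120
r_1 = 47
x0_2 = 171
y0_2 = 169
x0_3 = 220
y0_3 = 257
x0_4 = 124
y0_4 = 87
x1_4 = 164
y1_4 = 128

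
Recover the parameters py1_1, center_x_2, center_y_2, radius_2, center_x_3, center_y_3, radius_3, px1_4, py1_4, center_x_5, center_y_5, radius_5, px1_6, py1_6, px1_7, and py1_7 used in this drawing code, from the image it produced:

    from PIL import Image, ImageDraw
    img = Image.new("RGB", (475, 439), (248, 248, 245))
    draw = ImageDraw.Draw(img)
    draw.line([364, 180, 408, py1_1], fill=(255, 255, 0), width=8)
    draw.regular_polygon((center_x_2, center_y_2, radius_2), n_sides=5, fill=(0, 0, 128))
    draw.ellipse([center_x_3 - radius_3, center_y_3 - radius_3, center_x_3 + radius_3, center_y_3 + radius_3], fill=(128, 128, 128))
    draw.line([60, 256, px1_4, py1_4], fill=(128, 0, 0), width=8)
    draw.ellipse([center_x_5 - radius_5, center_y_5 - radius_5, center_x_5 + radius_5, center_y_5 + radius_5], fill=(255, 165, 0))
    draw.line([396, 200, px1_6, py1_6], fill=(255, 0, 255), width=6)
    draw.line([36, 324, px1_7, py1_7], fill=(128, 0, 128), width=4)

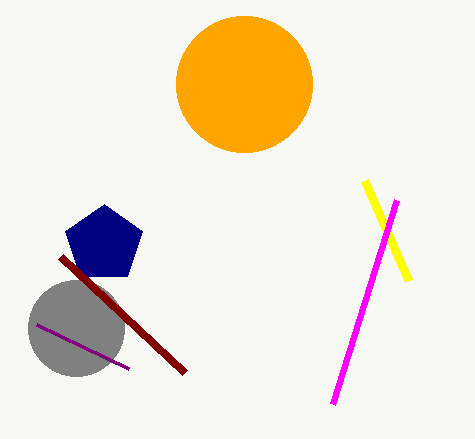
py1_1 = 280; center_x_2 = 104; center_y_2 = 244; radius_2 = 40; center_x_3 = 76; center_y_3 = 328; radius_3 = 48; px1_4 = 184; py1_4 = 372; center_x_5 = 244; center_y_5 = 84; radius_5 = 68; px1_6 = 332; py1_6 = 404; px1_7 = 128; py1_7 = 368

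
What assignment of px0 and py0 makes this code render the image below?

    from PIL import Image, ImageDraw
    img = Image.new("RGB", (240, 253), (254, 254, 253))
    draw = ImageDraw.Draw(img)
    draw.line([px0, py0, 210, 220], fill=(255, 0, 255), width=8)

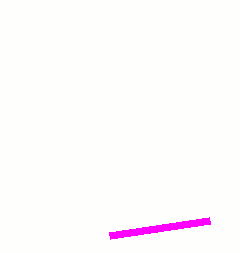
px0 = 110, py0 = 235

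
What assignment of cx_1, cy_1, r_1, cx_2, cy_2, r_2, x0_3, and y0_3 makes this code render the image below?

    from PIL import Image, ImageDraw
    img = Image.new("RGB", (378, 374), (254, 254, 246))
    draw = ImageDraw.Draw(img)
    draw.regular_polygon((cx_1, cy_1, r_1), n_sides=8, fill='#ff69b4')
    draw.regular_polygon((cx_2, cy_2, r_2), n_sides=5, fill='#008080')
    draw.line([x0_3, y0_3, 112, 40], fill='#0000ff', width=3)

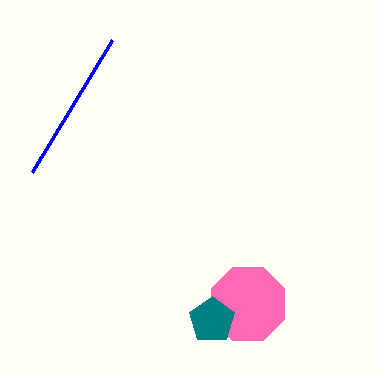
cx_1 = 248
cy_1 = 304
r_1 = 40
cx_2 = 212
cy_2 = 320
r_2 = 24
x0_3 = 32
y0_3 = 172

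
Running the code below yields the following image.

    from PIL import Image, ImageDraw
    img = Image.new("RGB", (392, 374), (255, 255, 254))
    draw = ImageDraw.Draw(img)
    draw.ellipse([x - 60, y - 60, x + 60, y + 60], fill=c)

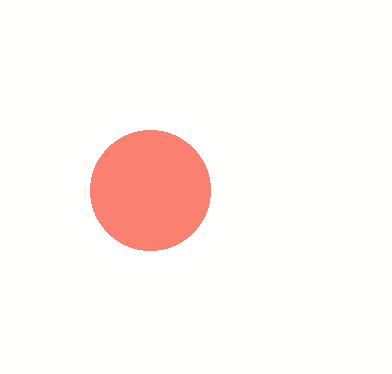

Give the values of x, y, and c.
x = 150; y = 190; c = 'salmon'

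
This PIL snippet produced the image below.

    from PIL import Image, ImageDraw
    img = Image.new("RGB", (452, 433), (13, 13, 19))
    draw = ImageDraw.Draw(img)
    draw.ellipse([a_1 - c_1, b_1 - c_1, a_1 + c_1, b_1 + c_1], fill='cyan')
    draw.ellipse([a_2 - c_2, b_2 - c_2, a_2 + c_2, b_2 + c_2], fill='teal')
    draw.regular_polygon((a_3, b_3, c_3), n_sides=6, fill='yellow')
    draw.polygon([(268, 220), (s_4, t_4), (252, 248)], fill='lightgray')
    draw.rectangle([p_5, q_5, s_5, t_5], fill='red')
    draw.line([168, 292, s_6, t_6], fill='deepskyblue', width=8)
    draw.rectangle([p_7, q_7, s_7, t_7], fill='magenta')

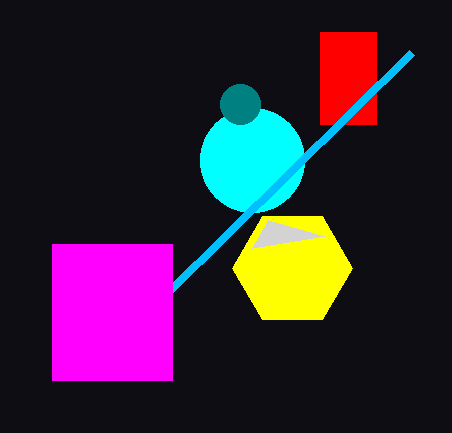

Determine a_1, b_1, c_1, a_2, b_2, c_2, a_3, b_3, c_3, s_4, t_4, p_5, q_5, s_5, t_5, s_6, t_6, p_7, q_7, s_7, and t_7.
a_1 = 252
b_1 = 160
c_1 = 52
a_2 = 240
b_2 = 104
c_2 = 20
a_3 = 292
b_3 = 268
c_3 = 60
s_4 = 324
t_4 = 236
p_5 = 320
q_5 = 32
s_5 = 376
t_5 = 124
s_6 = 412
t_6 = 52
p_7 = 52
q_7 = 244
s_7 = 172
t_7 = 380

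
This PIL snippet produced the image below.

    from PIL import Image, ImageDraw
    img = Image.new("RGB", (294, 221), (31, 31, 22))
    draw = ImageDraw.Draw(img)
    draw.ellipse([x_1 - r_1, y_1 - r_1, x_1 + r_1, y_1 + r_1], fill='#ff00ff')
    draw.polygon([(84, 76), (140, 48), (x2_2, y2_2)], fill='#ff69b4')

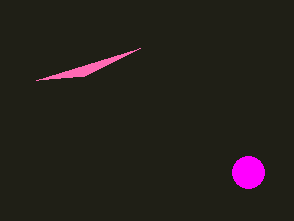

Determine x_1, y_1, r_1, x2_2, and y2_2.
x_1 = 248
y_1 = 172
r_1 = 16
x2_2 = 36
y2_2 = 80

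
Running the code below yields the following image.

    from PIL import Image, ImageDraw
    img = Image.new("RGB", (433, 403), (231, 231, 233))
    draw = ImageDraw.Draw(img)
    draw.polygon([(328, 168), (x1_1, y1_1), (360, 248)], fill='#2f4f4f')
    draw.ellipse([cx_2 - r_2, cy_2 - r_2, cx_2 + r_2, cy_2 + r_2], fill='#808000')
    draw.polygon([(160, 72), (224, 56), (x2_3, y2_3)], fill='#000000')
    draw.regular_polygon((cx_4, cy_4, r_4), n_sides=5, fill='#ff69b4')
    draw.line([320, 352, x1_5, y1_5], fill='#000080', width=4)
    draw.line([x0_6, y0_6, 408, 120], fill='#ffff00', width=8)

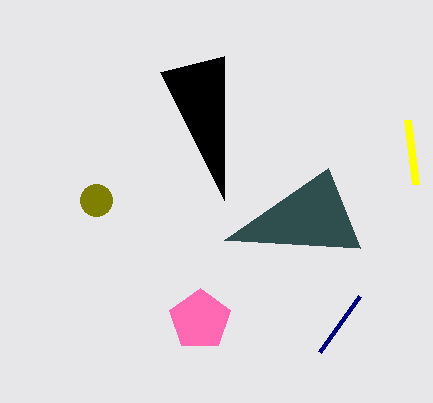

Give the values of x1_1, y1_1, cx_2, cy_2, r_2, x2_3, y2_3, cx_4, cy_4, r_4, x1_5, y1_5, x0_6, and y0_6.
x1_1 = 224, y1_1 = 240, cx_2 = 96, cy_2 = 200, r_2 = 16, x2_3 = 224, y2_3 = 200, cx_4 = 200, cy_4 = 320, r_4 = 32, x1_5 = 360, y1_5 = 296, x0_6 = 416, y0_6 = 184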